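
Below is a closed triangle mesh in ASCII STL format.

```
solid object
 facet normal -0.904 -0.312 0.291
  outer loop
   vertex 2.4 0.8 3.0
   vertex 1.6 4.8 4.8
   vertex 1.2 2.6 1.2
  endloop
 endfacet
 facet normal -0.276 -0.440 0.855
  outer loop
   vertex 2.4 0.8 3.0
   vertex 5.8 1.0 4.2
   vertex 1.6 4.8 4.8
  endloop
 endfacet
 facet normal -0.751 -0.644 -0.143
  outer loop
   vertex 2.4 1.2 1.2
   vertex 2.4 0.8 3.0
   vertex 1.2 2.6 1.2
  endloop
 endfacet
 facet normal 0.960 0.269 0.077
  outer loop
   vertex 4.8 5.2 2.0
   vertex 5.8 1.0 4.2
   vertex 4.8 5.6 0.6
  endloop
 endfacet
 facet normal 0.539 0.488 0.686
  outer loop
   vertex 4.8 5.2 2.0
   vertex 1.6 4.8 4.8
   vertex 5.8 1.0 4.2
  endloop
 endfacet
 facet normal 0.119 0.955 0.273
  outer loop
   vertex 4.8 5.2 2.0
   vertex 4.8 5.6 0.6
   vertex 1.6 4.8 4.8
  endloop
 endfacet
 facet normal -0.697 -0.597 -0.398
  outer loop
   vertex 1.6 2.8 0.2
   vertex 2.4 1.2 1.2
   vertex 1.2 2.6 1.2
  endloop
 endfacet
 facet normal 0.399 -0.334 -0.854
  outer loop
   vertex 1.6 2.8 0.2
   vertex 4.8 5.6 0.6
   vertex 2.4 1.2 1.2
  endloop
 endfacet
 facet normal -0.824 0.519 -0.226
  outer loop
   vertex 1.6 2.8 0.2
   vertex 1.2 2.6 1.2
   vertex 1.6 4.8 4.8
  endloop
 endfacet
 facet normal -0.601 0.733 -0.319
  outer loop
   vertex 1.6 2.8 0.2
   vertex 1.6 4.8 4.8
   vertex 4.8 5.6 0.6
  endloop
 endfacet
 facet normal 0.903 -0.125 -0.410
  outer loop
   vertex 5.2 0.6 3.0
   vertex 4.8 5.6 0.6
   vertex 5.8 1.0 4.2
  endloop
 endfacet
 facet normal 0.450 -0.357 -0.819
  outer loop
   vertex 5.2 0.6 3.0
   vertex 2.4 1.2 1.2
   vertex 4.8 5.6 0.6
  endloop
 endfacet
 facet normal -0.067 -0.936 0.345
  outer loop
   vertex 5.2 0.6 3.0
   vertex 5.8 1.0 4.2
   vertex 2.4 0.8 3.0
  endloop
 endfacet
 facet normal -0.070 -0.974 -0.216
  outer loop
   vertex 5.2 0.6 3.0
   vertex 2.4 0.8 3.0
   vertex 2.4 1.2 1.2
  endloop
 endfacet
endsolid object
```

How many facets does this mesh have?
14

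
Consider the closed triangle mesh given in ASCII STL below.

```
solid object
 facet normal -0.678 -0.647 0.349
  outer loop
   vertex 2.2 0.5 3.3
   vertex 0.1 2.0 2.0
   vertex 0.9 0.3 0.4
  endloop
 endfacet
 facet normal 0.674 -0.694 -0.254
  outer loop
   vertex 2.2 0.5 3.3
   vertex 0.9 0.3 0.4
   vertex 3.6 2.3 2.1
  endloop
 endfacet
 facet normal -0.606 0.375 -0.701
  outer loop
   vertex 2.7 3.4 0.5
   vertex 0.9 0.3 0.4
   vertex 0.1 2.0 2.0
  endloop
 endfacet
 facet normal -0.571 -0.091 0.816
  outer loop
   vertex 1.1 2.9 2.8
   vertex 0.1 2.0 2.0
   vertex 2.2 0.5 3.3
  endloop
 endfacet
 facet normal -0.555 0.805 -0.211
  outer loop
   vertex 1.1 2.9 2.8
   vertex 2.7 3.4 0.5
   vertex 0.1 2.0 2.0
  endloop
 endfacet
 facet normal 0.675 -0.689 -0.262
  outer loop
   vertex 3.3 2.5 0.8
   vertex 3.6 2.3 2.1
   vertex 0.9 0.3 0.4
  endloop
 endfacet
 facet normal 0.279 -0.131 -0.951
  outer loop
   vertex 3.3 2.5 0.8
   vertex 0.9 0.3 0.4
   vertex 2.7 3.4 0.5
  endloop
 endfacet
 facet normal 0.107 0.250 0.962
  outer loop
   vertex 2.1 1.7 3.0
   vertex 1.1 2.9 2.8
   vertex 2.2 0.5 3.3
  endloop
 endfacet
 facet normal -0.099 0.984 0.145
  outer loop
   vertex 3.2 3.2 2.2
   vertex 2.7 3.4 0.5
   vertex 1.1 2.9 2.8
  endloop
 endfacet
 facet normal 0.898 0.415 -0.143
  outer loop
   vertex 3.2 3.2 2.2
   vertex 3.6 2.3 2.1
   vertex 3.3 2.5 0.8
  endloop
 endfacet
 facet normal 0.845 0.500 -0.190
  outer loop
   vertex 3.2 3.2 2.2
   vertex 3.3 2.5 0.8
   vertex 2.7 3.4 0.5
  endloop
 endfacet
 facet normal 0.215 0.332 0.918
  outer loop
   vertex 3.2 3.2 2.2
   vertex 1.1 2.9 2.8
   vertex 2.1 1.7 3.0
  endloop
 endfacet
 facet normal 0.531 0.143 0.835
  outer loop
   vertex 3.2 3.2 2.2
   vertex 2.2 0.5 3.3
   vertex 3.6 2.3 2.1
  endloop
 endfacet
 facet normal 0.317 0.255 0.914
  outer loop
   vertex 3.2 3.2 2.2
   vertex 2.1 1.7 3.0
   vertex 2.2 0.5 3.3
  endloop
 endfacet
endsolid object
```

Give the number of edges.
21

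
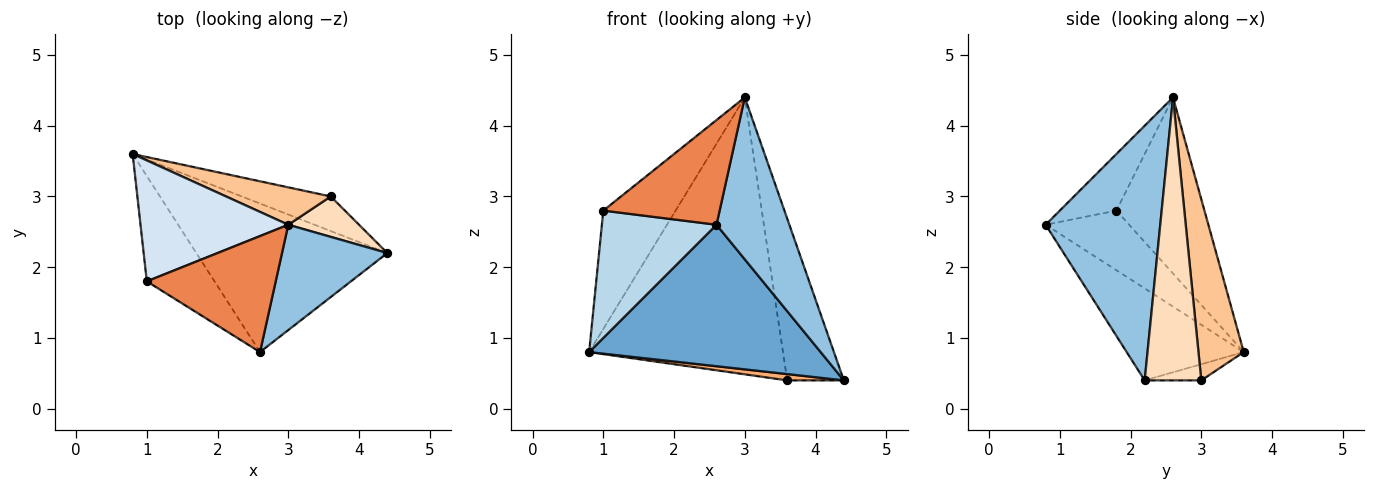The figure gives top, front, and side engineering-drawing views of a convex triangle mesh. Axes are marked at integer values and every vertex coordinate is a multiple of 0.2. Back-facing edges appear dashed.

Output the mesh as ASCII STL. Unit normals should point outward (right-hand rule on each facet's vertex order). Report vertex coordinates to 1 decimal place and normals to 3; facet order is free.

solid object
 facet normal -0.329 -0.651 -0.684
  outer loop
   vertex 2.6 0.8 2.6
   vertex 0.8 3.6 0.8
   vertex 4.4 2.2 0.4
  endloop
 endfacet
 facet normal 0.797 -0.507 0.330
  outer loop
   vertex 3.0 2.6 4.4
   vertex 2.6 0.8 2.6
   vertex 4.4 2.2 0.4
  endloop
 endfacet
 facet normal -0.489 -0.672 -0.556
  outer loop
   vertex 1.0 1.8 2.8
   vertex 0.8 3.6 0.8
   vertex 2.6 0.8 2.6
  endloop
 endfacet
 facet normal -0.648 0.533 0.544
  outer loop
   vertex 1.0 1.8 2.8
   vertex 3.0 2.6 4.4
   vertex 0.8 3.6 0.8
  endloop
 endfacet
 facet normal -0.310 -0.637 0.706
  outer loop
   vertex 1.0 1.8 2.8
   vertex 2.6 0.8 2.6
   vertex 3.0 2.6 4.4
  endloop
 endfacet
 facet normal -0.176 -0.176 -0.968
  outer loop
   vertex 3.6 3.0 0.4
   vertex 4.4 2.2 0.4
   vertex 0.8 3.6 0.8
  endloop
 endfacet
 facet normal 0.226 0.965 0.130
  outer loop
   vertex 3.6 3.0 0.4
   vertex 0.8 3.6 0.8
   vertex 3.0 2.6 4.4
  endloop
 endfacet
 facet normal 0.696 0.696 0.174
  outer loop
   vertex 3.6 3.0 0.4
   vertex 3.0 2.6 4.4
   vertex 4.4 2.2 0.4
  endloop
 endfacet
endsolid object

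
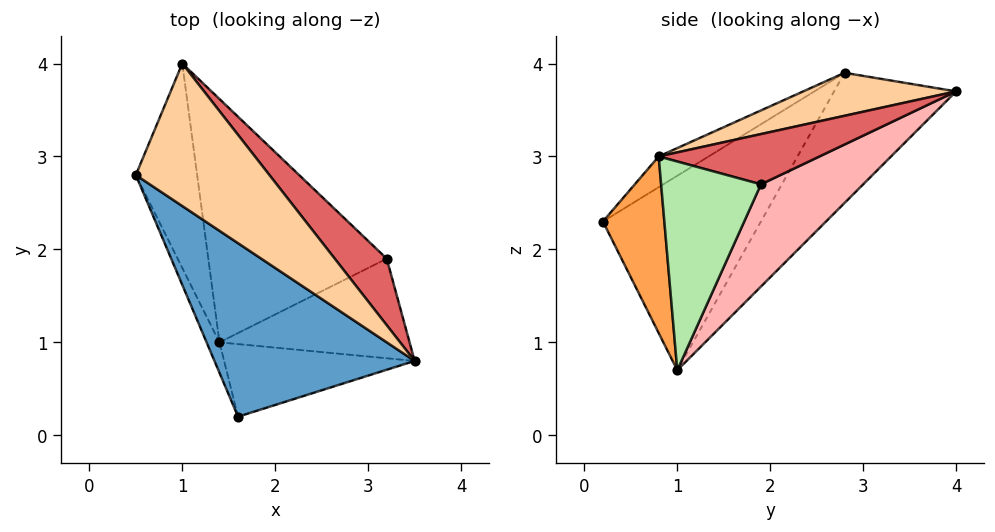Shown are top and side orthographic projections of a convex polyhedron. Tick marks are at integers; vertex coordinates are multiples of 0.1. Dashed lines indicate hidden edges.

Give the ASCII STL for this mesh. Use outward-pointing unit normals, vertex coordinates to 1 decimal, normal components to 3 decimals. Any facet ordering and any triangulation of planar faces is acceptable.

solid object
 facet normal -0.126 -0.558 0.820
  outer loop
   vertex 1.6 0.2 2.3
   vertex 3.5 0.8 3.0
   vertex 0.5 2.8 3.9
  endloop
 endfacet
 facet normal -0.932 -0.356 -0.062
  outer loop
   vertex 1.4 1.0 0.7
   vertex 1.6 0.2 2.3
   vertex 0.5 2.8 3.9
  endloop
 endfacet
 facet normal 0.415 -0.792 -0.448
  outer loop
   vertex 1.4 1.0 0.7
   vertex 3.5 0.8 3.0
   vertex 1.6 0.2 2.3
  endloop
 endfacet
 facet normal 0.306 0.031 0.951
  outer loop
   vertex 1.0 4.0 3.7
   vertex 0.5 2.8 3.9
   vertex 3.5 0.8 3.0
  endloop
 endfacet
 facet normal -0.865 0.292 -0.408
  outer loop
   vertex 1.0 4.0 3.7
   vertex 1.4 1.0 0.7
   vertex 0.5 2.8 3.9
  endloop
 endfacet
 facet normal 0.739 0.018 -0.673
  outer loop
   vertex 3.2 1.9 2.7
   vertex 3.5 0.8 3.0
   vertex 1.4 1.0 0.7
  endloop
 endfacet
 facet normal 0.648 0.360 0.671
  outer loop
   vertex 3.2 1.9 2.7
   vertex 1.0 4.0 3.7
   vertex 3.5 0.8 3.0
  endloop
 endfacet
 facet normal 0.363 0.683 -0.634
  outer loop
   vertex 3.2 1.9 2.7
   vertex 1.4 1.0 0.7
   vertex 1.0 4.0 3.7
  endloop
 endfacet
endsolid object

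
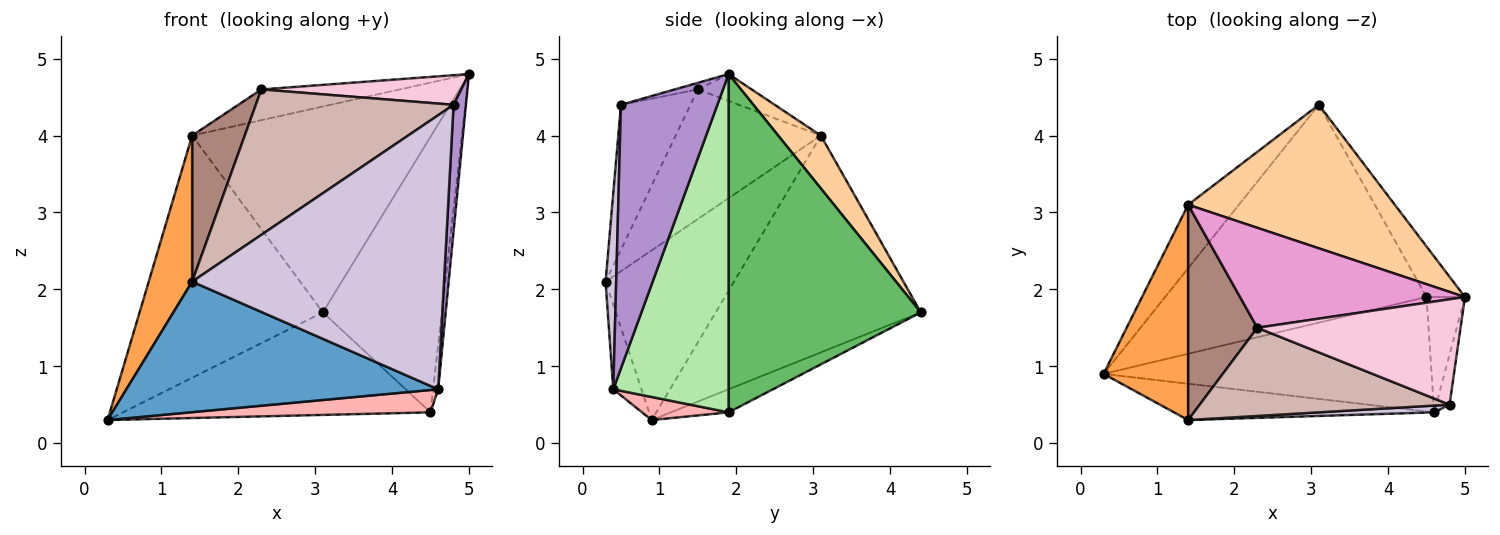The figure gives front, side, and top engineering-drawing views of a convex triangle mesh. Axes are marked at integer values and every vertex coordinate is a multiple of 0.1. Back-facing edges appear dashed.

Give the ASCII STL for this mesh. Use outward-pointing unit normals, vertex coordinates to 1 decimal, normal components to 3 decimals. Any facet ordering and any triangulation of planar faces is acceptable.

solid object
 facet normal -0.087 -0.960 -0.267
  outer loop
   vertex 4.6 0.4 0.7
   vertex 1.4 0.3 2.1
   vertex 0.3 0.9 0.3
  endloop
 endfacet
 facet normal -0.735 0.656 -0.172
  outer loop
   vertex 1.4 3.1 4.0
   vertex 3.1 4.4 1.7
   vertex 0.3 0.9 0.3
  endloop
 endfacet
 facet normal -0.857 -0.290 0.427
  outer loop
   vertex 1.4 3.1 4.0
   vertex 0.3 0.9 0.3
   vertex 1.4 0.3 2.1
  endloop
 endfacet
 facet normal 0.145 0.812 0.566
  outer loop
   vertex 1.4 3.1 4.0
   vertex 5.0 1.9 4.8
   vertex 3.1 4.4 1.7
  endloop
 endfacet
 facet normal 0.846 0.524 -0.096
  outer loop
   vertex 4.5 1.9 0.4
   vertex 3.1 4.4 1.7
   vertex 5.0 1.9 4.8
  endloop
 endfacet
 facet normal 0.993 0.044 -0.113
  outer loop
   vertex 4.5 1.9 0.4
   vertex 5.0 1.9 4.8
   vertex 4.6 0.4 0.7
  endloop
 endfacet
 facet normal -0.080 0.424 -0.902
  outer loop
   vertex 4.5 1.9 0.4
   vertex 0.3 0.9 0.3
   vertex 3.1 4.4 1.7
  endloop
 endfacet
 facet normal 0.069 -0.191 -0.979
  outer loop
   vertex 4.5 1.9 0.4
   vertex 4.6 0.4 0.7
   vertex 0.3 0.9 0.3
  endloop
 endfacet
 facet normal 0.991 -0.127 -0.050
  outer loop
   vertex 4.8 0.5 4.4
   vertex 4.6 0.4 0.7
   vertex 5.0 1.9 4.8
  endloop
 endfacet
 facet normal 0.042 -0.999 0.025
  outer loop
   vertex 4.8 0.5 4.4
   vertex 1.4 0.3 2.1
   vertex 4.6 0.4 0.7
  endloop
 endfacet
 facet normal -0.840 -0.304 0.449
  outer loop
   vertex 2.3 1.5 4.6
   vertex 1.4 3.1 4.0
   vertex 1.4 0.3 2.1
  endloop
 endfacet
 facet normal -0.288 -0.819 0.497
  outer loop
   vertex 2.3 1.5 4.6
   vertex 1.4 0.3 2.1
   vertex 4.8 0.5 4.4
  endloop
 endfacet
 facet normal -0.114 0.292 0.950
  outer loop
   vertex 2.3 1.5 4.6
   vertex 5.0 1.9 4.8
   vertex 1.4 3.1 4.0
  endloop
 endfacet
 facet normal -0.031 -0.270 0.962
  outer loop
   vertex 2.3 1.5 4.6
   vertex 4.8 0.5 4.4
   vertex 5.0 1.9 4.8
  endloop
 endfacet
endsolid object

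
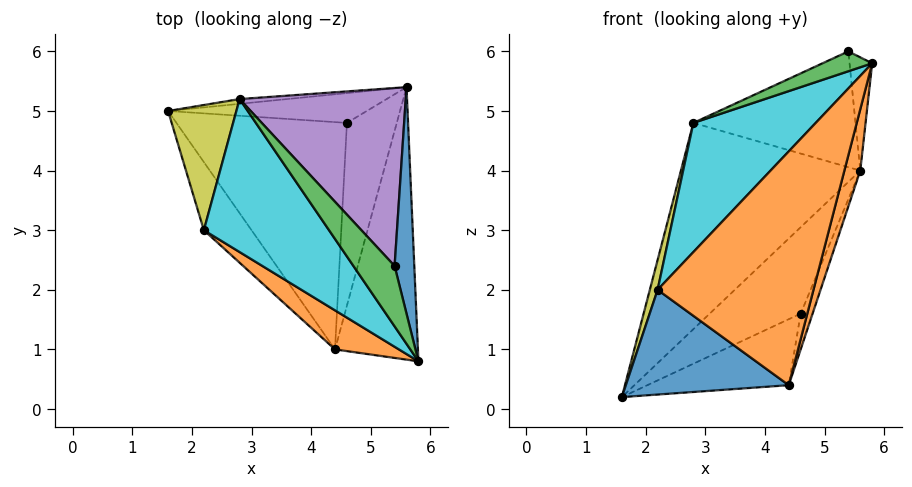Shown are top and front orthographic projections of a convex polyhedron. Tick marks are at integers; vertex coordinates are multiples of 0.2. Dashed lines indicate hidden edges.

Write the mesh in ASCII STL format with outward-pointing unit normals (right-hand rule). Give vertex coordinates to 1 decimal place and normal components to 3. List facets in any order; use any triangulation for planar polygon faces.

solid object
 facet normal 0.913 0.183 0.365
  outer loop
   vertex 5.4 2.4 6.0
   vertex 5.8 0.8 5.8
   vertex 5.6 5.4 4.0
  endloop
 endfacet
 facet normal 0.966 -0.057 -0.253
  outer loop
   vertex 4.4 1.0 0.4
   vertex 5.6 5.4 4.0
   vertex 5.8 0.8 5.8
  endloop
 endfacet
 facet normal -0.613 -0.247 0.751
  outer loop
   vertex 2.8 5.2 4.8
   vertex 5.8 0.8 5.8
   vertex 5.4 2.4 6.0
  endloop
 endfacet
 facet normal -0.078 0.997 -0.023
  outer loop
   vertex 2.8 5.2 4.8
   vertex 5.6 5.4 4.0
   vertex 1.6 5.0 0.2
  endloop
 endfacet
 facet normal 0.197 0.535 0.822
  outer loop
   vertex 2.8 5.2 4.8
   vertex 5.4 2.4 6.0
   vertex 5.6 5.4 4.0
  endloop
 endfacet
 facet normal 0.210 0.924 -0.319
  outer loop
   vertex 4.6 4.8 1.6
   vertex 1.6 5.0 0.2
   vertex 5.6 5.4 4.0
  endloop
 endfacet
 facet normal 0.423 0.253 -0.870
  outer loop
   vertex 4.6 4.8 1.6
   vertex 4.4 1.0 0.4
   vertex 1.6 5.0 0.2
  endloop
 endfacet
 facet normal 0.913 0.078 -0.400
  outer loop
   vertex 4.6 4.8 1.6
   vertex 5.6 5.4 4.0
   vertex 4.4 1.0 0.4
  endloop
 endfacet
 facet normal -0.965 -0.061 0.254
  outer loop
   vertex 2.2 3.0 2.0
   vertex 2.8 5.2 4.8
   vertex 1.6 5.0 0.2
  endloop
 endfacet
 facet normal -0.768 -0.413 0.489
  outer loop
   vertex 2.2 3.0 2.0
   vertex 5.8 0.8 5.8
   vertex 2.8 5.2 4.8
  endloop
 endfacet
 facet normal -0.757 -0.548 -0.356
  outer loop
   vertex 2.2 3.0 2.0
   vertex 1.6 5.0 0.2
   vertex 4.4 1.0 0.4
  endloop
 endfacet
 facet normal -0.613 -0.779 0.130
  outer loop
   vertex 2.2 3.0 2.0
   vertex 4.4 1.0 0.4
   vertex 5.8 0.8 5.8
  endloop
 endfacet
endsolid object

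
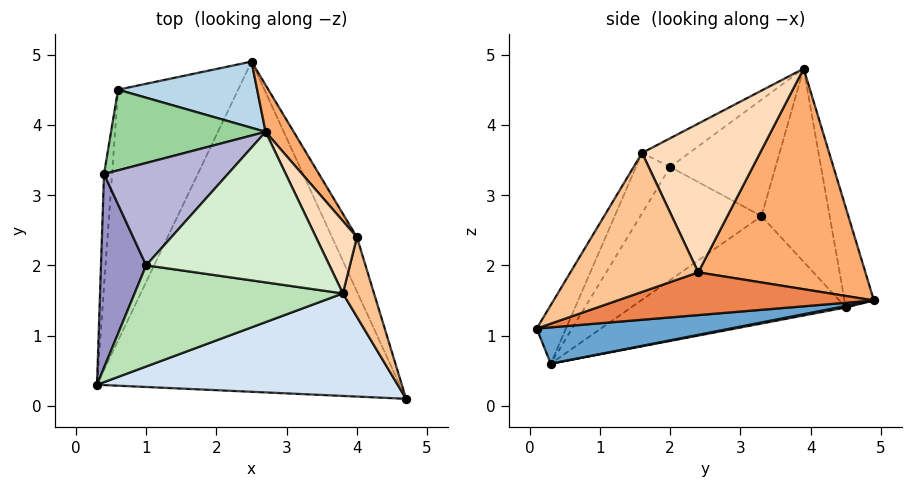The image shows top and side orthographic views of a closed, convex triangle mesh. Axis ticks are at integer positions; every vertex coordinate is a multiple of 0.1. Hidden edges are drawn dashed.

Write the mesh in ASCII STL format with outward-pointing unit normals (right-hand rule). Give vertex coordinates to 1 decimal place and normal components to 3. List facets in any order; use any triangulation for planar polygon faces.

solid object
 facet normal 0.118 0.136 -0.984
  outer loop
   vertex 2.5 4.9 1.5
   vertex 4.7 0.1 1.1
   vertex 0.3 0.3 0.6
  endloop
 endfacet
 facet normal 0.012 0.186 -0.982
  outer loop
   vertex 0.6 4.5 1.4
   vertex 2.5 4.9 1.5
   vertex 0.3 0.3 0.6
  endloop
 endfacet
 facet normal -0.212 0.932 0.295
  outer loop
   vertex 0.6 4.5 1.4
   vertex 2.7 3.9 4.8
   vertex 2.5 4.9 1.5
  endloop
 endfacet
 facet normal -0.095 -0.868 0.487
  outer loop
   vertex 3.8 1.6 3.6
   vertex 0.3 0.3 0.6
   vertex 4.7 0.1 1.1
  endloop
 endfacet
 facet normal 0.792 0.401 -0.461
  outer loop
   vertex 4.0 2.4 1.9
   vertex 4.7 0.1 1.1
   vertex 2.5 4.9 1.5
  endloop
 endfacet
 facet normal 0.845 0.524 0.108
  outer loop
   vertex 4.0 2.4 1.9
   vertex 2.5 4.9 1.5
   vertex 2.7 3.9 4.8
  endloop
 endfacet
 facet normal 0.953 0.216 0.214
  outer loop
   vertex 4.0 2.4 1.9
   vertex 3.8 1.6 3.6
   vertex 4.7 0.1 1.1
  endloop
 endfacet
 facet normal 0.918 0.307 0.252
  outer loop
   vertex 4.0 2.4 1.9
   vertex 2.7 3.9 4.8
   vertex 3.8 1.6 3.6
  endloop
 endfacet
 facet normal -0.994 0.085 -0.074
  outer loop
   vertex 0.4 3.3 2.7
   vertex 0.6 4.5 1.4
   vertex 0.3 0.3 0.6
  endloop
 endfacet
 facet normal -0.608 0.628 0.486
  outer loop
   vertex 0.4 3.3 2.7
   vertex 2.7 3.9 4.8
   vertex 0.6 4.5 1.4
  endloop
 endfacet
 facet normal -0.157 -0.826 0.541
  outer loop
   vertex 1.0 2.0 3.4
   vertex 0.3 0.3 0.6
   vertex 3.8 1.6 3.6
  endloop
 endfacet
 facet normal -0.133 -0.508 0.851
  outer loop
   vertex 1.0 2.0 3.4
   vertex 3.8 1.6 3.6
   vertex 2.7 3.9 4.8
  endloop
 endfacet
 facet normal -0.905 -0.223 0.362
  outer loop
   vertex 1.0 2.0 3.4
   vertex 0.4 3.3 2.7
   vertex 0.3 0.3 0.6
  endloop
 endfacet
 facet normal -0.683 0.076 0.726
  outer loop
   vertex 1.0 2.0 3.4
   vertex 2.7 3.9 4.8
   vertex 0.4 3.3 2.7
  endloop
 endfacet
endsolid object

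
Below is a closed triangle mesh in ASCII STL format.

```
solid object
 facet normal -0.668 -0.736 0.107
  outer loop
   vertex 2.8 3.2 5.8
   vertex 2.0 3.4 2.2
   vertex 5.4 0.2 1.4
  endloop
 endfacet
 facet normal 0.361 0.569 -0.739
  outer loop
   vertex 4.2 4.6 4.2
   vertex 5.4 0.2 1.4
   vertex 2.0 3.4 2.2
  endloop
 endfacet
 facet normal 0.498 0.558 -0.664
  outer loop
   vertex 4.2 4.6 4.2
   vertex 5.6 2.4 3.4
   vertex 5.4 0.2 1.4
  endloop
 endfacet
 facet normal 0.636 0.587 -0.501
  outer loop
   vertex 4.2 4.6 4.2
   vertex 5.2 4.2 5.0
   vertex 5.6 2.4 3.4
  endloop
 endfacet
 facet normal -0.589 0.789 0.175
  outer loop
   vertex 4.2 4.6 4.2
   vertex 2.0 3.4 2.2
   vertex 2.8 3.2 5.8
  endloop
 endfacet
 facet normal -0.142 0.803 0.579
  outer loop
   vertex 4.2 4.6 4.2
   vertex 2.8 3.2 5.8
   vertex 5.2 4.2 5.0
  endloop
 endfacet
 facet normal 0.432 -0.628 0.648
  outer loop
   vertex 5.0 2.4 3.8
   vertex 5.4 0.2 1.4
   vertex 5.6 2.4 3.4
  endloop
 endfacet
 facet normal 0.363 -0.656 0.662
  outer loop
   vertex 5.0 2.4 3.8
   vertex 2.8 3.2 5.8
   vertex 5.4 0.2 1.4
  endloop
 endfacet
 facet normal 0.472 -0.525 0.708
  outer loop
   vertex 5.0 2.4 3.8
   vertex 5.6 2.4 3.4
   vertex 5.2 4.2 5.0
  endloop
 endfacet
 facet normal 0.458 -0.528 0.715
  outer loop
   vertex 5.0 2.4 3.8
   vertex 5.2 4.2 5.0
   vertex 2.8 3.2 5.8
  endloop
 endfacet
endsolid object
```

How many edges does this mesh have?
15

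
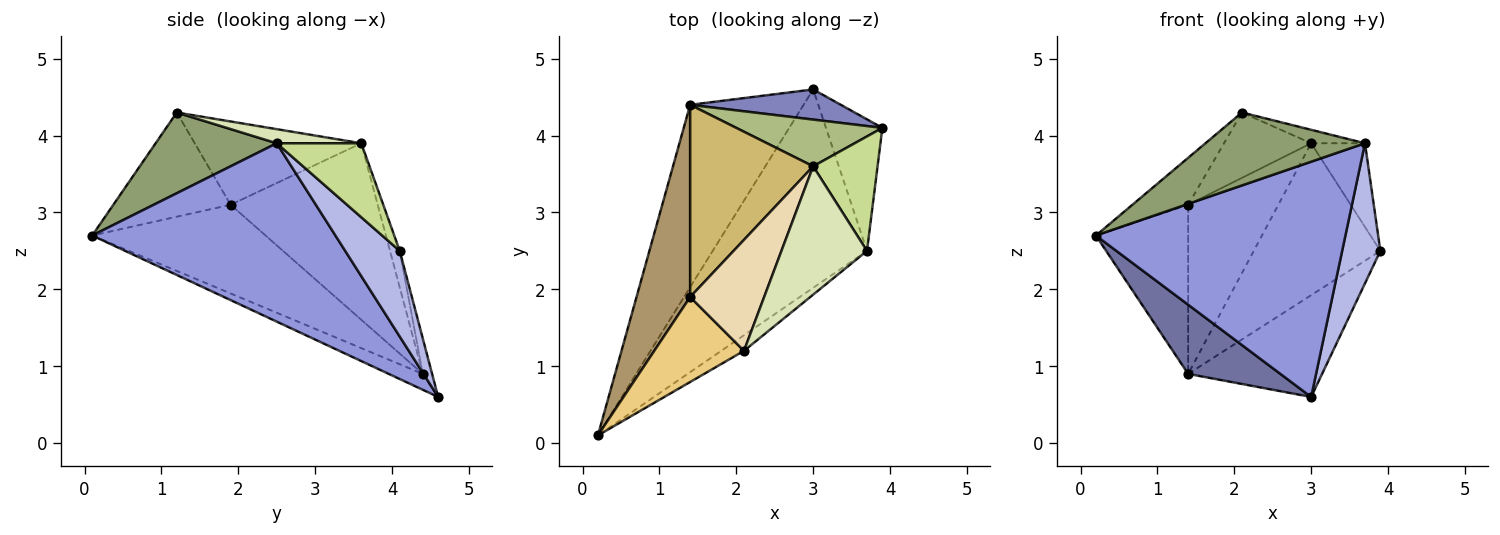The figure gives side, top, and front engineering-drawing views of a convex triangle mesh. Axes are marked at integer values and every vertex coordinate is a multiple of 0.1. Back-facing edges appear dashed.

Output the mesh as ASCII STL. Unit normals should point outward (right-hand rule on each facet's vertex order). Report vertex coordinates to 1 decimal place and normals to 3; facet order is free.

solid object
 facet normal -0.130 -0.352 -0.927
  outer loop
   vertex 1.4 4.4 0.9
   vertex 3.0 4.6 0.6
   vertex 0.2 0.1 2.7
  endloop
 endfacet
 facet normal -0.066 0.957 0.283
  outer loop
   vertex 1.4 4.4 0.9
   vertex 3.9 4.1 2.5
   vertex 3.0 4.6 0.6
  endloop
 endfacet
 facet normal 0.598 -0.613 -0.517
  outer loop
   vertex 3.7 2.5 3.9
   vertex 0.2 0.1 2.7
   vertex 3.0 4.6 0.6
  endloop
 endfacet
 facet normal 0.721 -0.505 -0.474
  outer loop
   vertex 3.7 2.5 3.9
   vertex 3.0 4.6 0.6
   vertex 3.9 4.1 2.5
  endloop
 endfacet
 facet normal 0.596 -0.785 -0.168
  outer loop
   vertex 3.7 2.5 3.9
   vertex 2.1 1.2 4.3
   vertex 0.2 0.1 2.7
  endloop
 endfacet
 facet normal -0.073 0.953 0.293
  outer loop
   vertex 3.0 3.6 3.9
   vertex 3.9 4.1 2.5
   vertex 1.4 4.4 0.9
  endloop
 endfacet
 facet normal 0.680 0.433 0.592
  outer loop
   vertex 3.0 3.6 3.9
   vertex 3.7 2.5 3.9
   vertex 3.9 4.1 2.5
  endloop
 endfacet
 facet normal 0.162 0.103 0.981
  outer loop
   vertex 3.0 3.6 3.9
   vertex 2.1 1.2 4.3
   vertex 3.7 2.5 3.9
  endloop
 endfacet
 facet normal -0.779 0.414 0.471
  outer loop
   vertex 1.4 1.9 3.1
   vertex 1.4 4.4 0.9
   vertex 0.2 0.1 2.7
  endloop
 endfacet
 facet normal -0.733 0.449 0.511
  outer loop
   vertex 1.4 1.9 3.1
   vertex 3.0 3.6 3.9
   vertex 1.4 4.4 0.9
  endloop
 endfacet
 facet normal -0.713 0.339 0.614
  outer loop
   vertex 1.4 1.9 3.1
   vertex 0.2 0.1 2.7
   vertex 2.1 1.2 4.3
  endloop
 endfacet
 facet normal -0.696 0.364 0.619
  outer loop
   vertex 1.4 1.9 3.1
   vertex 2.1 1.2 4.3
   vertex 3.0 3.6 3.9
  endloop
 endfacet
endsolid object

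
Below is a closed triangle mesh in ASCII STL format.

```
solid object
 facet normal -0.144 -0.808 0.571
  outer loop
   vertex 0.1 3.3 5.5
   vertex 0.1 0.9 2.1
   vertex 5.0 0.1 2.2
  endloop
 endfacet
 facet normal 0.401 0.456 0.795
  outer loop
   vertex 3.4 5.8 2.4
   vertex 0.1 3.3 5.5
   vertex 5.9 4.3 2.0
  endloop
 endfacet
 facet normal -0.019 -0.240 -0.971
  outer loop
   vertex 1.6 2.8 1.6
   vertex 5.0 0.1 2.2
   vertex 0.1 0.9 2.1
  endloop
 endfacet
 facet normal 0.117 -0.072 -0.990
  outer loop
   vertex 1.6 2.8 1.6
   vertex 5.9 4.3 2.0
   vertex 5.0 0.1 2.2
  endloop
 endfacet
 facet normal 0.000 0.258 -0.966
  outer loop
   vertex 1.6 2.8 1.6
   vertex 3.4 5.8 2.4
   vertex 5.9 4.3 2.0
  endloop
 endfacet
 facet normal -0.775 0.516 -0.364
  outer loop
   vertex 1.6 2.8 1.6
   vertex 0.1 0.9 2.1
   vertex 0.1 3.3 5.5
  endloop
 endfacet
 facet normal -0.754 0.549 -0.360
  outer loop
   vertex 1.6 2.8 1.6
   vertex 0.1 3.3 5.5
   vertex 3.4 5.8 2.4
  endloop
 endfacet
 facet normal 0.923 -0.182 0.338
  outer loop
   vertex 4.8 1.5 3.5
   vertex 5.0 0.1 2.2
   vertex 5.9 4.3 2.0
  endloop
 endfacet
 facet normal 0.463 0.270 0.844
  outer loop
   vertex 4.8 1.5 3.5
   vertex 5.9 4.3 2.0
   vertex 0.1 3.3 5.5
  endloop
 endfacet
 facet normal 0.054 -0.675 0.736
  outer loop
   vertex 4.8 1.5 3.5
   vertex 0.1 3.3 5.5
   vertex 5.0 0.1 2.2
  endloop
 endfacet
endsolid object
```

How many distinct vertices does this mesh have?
7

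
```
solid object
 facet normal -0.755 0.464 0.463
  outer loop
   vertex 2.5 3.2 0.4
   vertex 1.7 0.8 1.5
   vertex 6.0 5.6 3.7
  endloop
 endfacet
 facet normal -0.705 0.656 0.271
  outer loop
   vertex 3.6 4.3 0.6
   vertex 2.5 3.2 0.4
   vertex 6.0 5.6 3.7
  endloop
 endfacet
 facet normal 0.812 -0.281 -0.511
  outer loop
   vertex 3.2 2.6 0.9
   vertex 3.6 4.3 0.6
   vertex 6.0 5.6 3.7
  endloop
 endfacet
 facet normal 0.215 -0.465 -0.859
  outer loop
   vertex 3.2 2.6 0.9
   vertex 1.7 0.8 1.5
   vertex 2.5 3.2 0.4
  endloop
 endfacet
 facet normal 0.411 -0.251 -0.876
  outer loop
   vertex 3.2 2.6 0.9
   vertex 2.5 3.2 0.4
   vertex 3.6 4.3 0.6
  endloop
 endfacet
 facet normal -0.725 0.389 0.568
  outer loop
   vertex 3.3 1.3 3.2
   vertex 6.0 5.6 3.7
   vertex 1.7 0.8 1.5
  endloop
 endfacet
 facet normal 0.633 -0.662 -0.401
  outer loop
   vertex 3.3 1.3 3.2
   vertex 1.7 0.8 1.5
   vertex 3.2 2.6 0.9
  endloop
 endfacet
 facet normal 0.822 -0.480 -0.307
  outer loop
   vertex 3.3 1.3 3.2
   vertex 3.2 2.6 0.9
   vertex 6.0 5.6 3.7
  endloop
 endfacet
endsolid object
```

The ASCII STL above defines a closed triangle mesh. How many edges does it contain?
12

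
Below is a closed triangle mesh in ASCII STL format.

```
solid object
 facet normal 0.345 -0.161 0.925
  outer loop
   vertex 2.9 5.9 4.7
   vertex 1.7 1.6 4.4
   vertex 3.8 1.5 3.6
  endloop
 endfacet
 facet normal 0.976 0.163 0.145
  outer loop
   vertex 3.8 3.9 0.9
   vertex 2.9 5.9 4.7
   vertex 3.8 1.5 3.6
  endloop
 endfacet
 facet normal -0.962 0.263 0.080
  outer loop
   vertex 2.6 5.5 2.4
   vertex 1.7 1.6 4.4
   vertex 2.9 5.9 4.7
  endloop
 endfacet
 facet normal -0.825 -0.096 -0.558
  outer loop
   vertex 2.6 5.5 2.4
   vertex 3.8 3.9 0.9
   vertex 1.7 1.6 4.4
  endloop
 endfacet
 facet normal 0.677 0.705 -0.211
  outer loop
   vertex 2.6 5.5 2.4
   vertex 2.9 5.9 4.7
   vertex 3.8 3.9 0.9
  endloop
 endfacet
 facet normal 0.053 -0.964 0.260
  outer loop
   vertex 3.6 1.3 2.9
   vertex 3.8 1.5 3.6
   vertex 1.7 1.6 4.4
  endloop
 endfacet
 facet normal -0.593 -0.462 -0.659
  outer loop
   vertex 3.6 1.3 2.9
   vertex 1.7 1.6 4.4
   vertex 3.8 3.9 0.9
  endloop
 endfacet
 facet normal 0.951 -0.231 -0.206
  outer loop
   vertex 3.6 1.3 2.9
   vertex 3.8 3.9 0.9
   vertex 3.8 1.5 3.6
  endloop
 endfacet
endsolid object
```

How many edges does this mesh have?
12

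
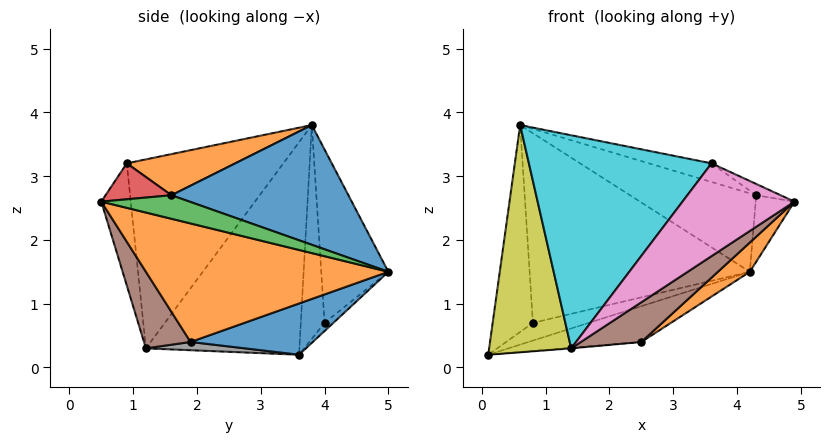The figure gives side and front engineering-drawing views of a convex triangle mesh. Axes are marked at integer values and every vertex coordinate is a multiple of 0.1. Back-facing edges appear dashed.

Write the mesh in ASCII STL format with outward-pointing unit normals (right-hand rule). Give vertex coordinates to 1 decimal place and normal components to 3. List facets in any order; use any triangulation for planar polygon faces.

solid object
 facet normal 0.229 0.212 -0.950
  outer loop
   vertex 2.5 1.9 0.4
   vertex 0.1 3.6 0.2
   vertex 4.2 5.0 1.5
  endloop
 endfacet
 facet normal 0.646 -0.085 -0.759
  outer loop
   vertex 2.5 1.9 0.4
   vertex 4.2 5.0 1.5
   vertex 4.9 0.5 2.6
  endloop
 endfacet
 facet normal -0.135 0.857 -0.496
  outer loop
   vertex 0.8 4.0 0.7
   vertex 4.2 5.0 1.5
   vertex 0.1 3.6 0.2
  endloop
 endfacet
 facet normal -0.508 0.861 0.023
  outer loop
   vertex 0.8 4.0 0.7
   vertex 0.1 3.6 0.2
   vertex 0.6 3.8 3.8
  endloop
 endfacet
 facet normal -0.291 0.956 0.043
  outer loop
   vertex 0.8 4.0 0.7
   vertex 0.6 3.8 3.8
   vertex 4.2 5.0 1.5
  endloop
 endfacet
 facet normal 0.397 -0.515 -0.760
  outer loop
   vertex 1.4 1.2 0.3
   vertex 2.5 1.9 0.4
   vertex 4.9 0.5 2.6
  endloop
 endfacet
 facet normal -0.253 -0.963 0.093
  outer loop
   vertex 1.4 1.2 0.3
   vertex 4.9 0.5 2.6
   vertex 3.6 0.9 3.2
  endloop
 endfacet
 facet normal 0.087 0.006 -0.996
  outer loop
   vertex 1.4 1.2 0.3
   vertex 0.1 3.6 0.2
   vertex 2.5 1.9 0.4
  endloop
 endfacet
 facet normal -0.872 -0.466 0.147
  outer loop
   vertex 1.4 1.2 0.3
   vertex 0.6 3.8 3.8
   vertex 0.1 3.6 0.2
  endloop
 endfacet
 facet normal -0.601 -0.701 0.383
  outer loop
   vertex 1.4 1.2 0.3
   vertex 3.6 0.9 3.2
   vertex 0.6 3.8 3.8
  endloop
 endfacet
 facet normal 0.436 0.311 0.845
  outer loop
   vertex 4.3 1.6 2.7
   vertex 4.2 5.0 1.5
   vertex 0.6 3.8 3.8
  endloop
 endfacet
 facet normal 0.401 0.232 0.886
  outer loop
   vertex 4.3 1.6 2.7
   vertex 0.6 3.8 3.8
   vertex 3.6 0.9 3.2
  endloop
 endfacet
 facet normal 0.627 0.276 0.729
  outer loop
   vertex 4.3 1.6 2.7
   vertex 4.9 0.5 2.6
   vertex 4.2 5.0 1.5
  endloop
 endfacet
 facet normal 0.455 0.169 0.874
  outer loop
   vertex 4.3 1.6 2.7
   vertex 3.6 0.9 3.2
   vertex 4.9 0.5 2.6
  endloop
 endfacet
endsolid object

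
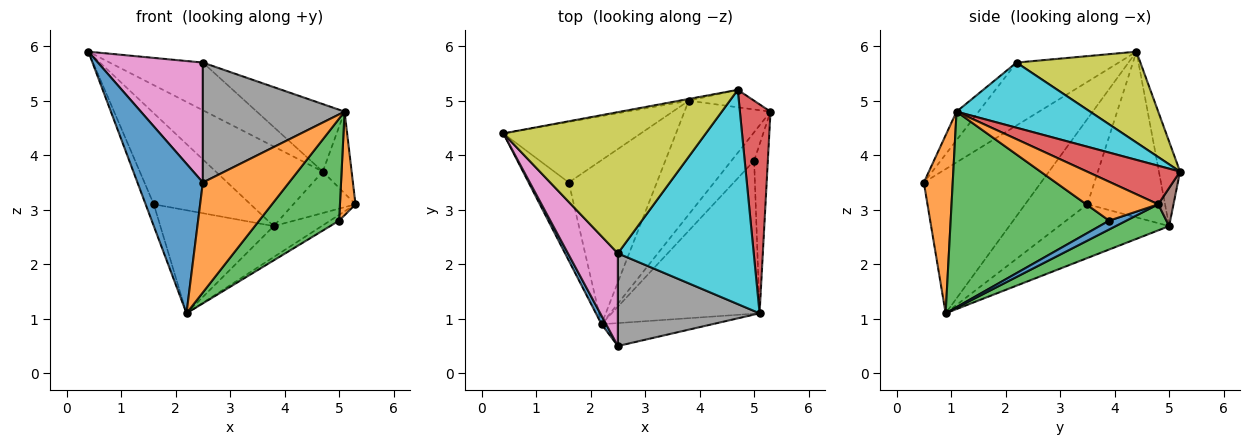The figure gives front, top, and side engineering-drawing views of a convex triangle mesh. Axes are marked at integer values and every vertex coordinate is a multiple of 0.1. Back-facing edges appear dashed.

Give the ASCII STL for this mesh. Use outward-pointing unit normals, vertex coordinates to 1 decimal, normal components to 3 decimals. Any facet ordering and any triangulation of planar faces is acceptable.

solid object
 facet normal -0.873 -0.487 0.028
  outer loop
   vertex 2.2 0.9 1.1
   vertex 2.5 0.5 3.5
   vertex 0.4 4.4 5.9
  endloop
 endfacet
 facet normal 0.312 -0.930 -0.194
  outer loop
   vertex 5.1 1.1 4.8
   vertex 2.5 0.5 3.5
   vertex 2.2 0.9 1.1
  endloop
 endfacet
 facet normal 0.281 0.252 -0.926
  outer loop
   vertex 3.8 5.0 2.7
   vertex 5.3 4.8 3.1
   vertex 2.2 0.9 1.1
  endloop
 endfacet
 facet normal 0.761 0.236 0.604
  outer loop
   vertex 4.7 5.2 3.7
   vertex 5.1 1.1 4.8
   vertex 5.3 4.8 3.1
  endloop
 endfacet
 facet normal -0.194 0.981 -0.022
  outer loop
   vertex 4.7 5.2 3.7
   vertex 3.8 5.0 2.7
   vertex 0.4 4.4 5.9
  endloop
 endfacet
 facet normal 0.221 0.899 -0.378
  outer loop
   vertex 4.7 5.2 3.7
   vertex 5.3 4.8 3.1
   vertex 3.8 5.0 2.7
  endloop
 endfacet
 facet normal -0.610 -0.627 0.484
  outer loop
   vertex 2.5 2.2 5.7
   vertex 0.4 4.4 5.9
   vertex 2.5 0.5 3.5
  endloop
 endfacet
 facet normal -0.122 -0.785 0.607
  outer loop
   vertex 2.5 2.2 5.7
   vertex 2.5 0.5 3.5
   vertex 5.1 1.1 4.8
  endloop
 endfacet
 facet normal 0.391 0.294 0.872
  outer loop
   vertex 2.5 2.2 5.7
   vertex 4.7 5.2 3.7
   vertex 0.4 4.4 5.9
  endloop
 endfacet
 facet normal 0.416 0.273 0.867
  outer loop
   vertex 2.5 2.2 5.7
   vertex 5.1 1.1 4.8
   vertex 4.7 5.2 3.7
  endloop
 endfacet
 facet normal 0.356 0.187 -0.916
  outer loop
   vertex 5.0 3.9 2.8
   vertex 2.2 0.9 1.1
   vertex 5.3 4.8 3.1
  endloop
 endfacet
 facet normal 0.924 -0.200 -0.326
  outer loop
   vertex 5.0 3.9 2.8
   vertex 5.3 4.8 3.1
   vertex 5.1 1.1 4.8
  endloop
 endfacet
 facet normal 0.740 -0.373 -0.560
  outer loop
   vertex 5.0 3.9 2.8
   vertex 5.1 1.1 4.8
   vertex 2.2 0.9 1.1
  endloop
 endfacet
 facet normal -0.898 0.118 -0.423
  outer loop
   vertex 1.6 3.5 3.1
   vertex 2.2 0.9 1.1
   vertex 0.4 4.4 5.9
  endloop
 endfacet
 facet normal -0.556 0.692 -0.461
  outer loop
   vertex 1.6 3.5 3.1
   vertex 0.4 4.4 5.9
   vertex 3.8 5.0 2.7
  endloop
 endfacet
 facet normal -0.459 0.473 -0.752
  outer loop
   vertex 1.6 3.5 3.1
   vertex 3.8 5.0 2.7
   vertex 2.2 0.9 1.1
  endloop
 endfacet
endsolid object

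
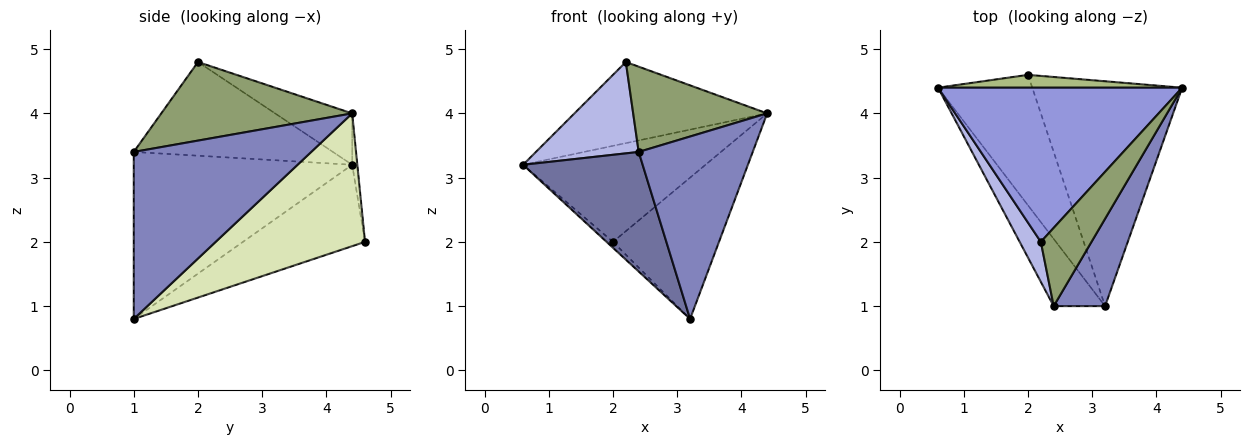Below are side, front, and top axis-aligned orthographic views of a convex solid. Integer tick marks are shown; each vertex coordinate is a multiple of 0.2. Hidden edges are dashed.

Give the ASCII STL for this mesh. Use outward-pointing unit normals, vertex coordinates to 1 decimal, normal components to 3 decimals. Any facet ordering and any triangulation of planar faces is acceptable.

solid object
 facet normal -0.847 -0.464 -0.261
  outer loop
   vertex 3.2 1.0 0.8
   vertex 2.4 1.0 3.4
   vertex 0.6 4.4 3.2
  endloop
 endfacet
 facet normal 0.814 -0.523 0.251
  outer loop
   vertex 3.2 1.0 0.8
   vertex 4.4 4.4 4.0
   vertex 2.4 1.0 3.4
  endloop
 endfacet
 facet normal -0.183 0.458 0.870
  outer loop
   vertex 2.2 2.0 4.8
   vertex 4.4 4.4 4.0
   vertex 0.6 4.4 3.2
  endloop
 endfacet
 facet normal -0.871 -0.450 0.197
  outer loop
   vertex 2.2 2.0 4.8
   vertex 0.6 4.4 3.2
   vertex 2.4 1.0 3.4
  endloop
 endfacet
 facet normal 0.724 -0.508 0.466
  outer loop
   vertex 2.2 2.0 4.8
   vertex 2.4 1.0 3.4
   vertex 4.4 4.4 4.0
  endloop
 endfacet
 facet normal -0.028 0.991 0.133
  outer loop
   vertex 2.0 4.6 2.0
   vertex 0.6 4.4 3.2
   vertex 4.4 4.4 4.0
  endloop
 endfacet
 facet normal -0.653 0.034 -0.756
  outer loop
   vertex 2.0 4.6 2.0
   vertex 3.2 1.0 0.8
   vertex 0.6 4.4 3.2
  endloop
 endfacet
 facet normal 0.600 0.426 -0.677
  outer loop
   vertex 2.0 4.6 2.0
   vertex 4.4 4.4 4.0
   vertex 3.2 1.0 0.8
  endloop
 endfacet
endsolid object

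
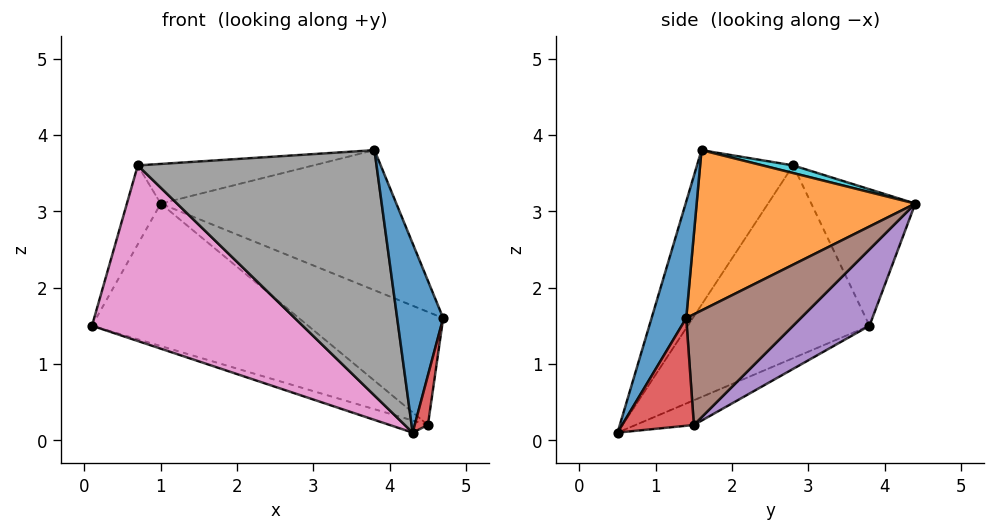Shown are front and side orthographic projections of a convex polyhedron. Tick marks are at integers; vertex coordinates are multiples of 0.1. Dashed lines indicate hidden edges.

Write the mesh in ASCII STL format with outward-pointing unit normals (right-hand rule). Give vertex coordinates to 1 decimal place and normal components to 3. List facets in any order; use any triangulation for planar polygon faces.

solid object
 facet normal 0.573 -0.761 0.304
  outer loop
   vertex 3.8 1.6 3.8
   vertex 4.3 0.5 0.1
   vertex 4.7 1.4 1.6
  endloop
 endfacet
 facet normal 0.665 0.717 0.207
  outer loop
   vertex 1.0 4.4 3.1
   vertex 3.8 1.6 3.8
   vertex 4.7 1.4 1.6
  endloop
 endfacet
 facet normal -0.213 0.139 -0.967
  outer loop
   vertex 4.5 1.5 0.2
   vertex 4.3 0.5 0.1
   vertex 0.1 3.8 1.5
  endloop
 endfacet
 facet normal 0.972 -0.179 -0.152
  outer loop
   vertex 4.5 1.5 0.2
   vertex 4.7 1.4 1.6
   vertex 4.3 0.5 0.1
  endloop
 endfacet
 facet normal 0.293 0.829 -0.476
  outer loop
   vertex 4.5 1.5 0.2
   vertex 0.1 3.8 1.5
   vertex 1.0 4.4 3.1
  endloop
 endfacet
 facet normal 0.621 0.783 -0.033
  outer loop
   vertex 4.5 1.5 0.2
   vertex 1.0 4.4 3.1
   vertex 4.7 1.4 1.6
  endloop
 endfacet
 facet normal -0.643 -0.746 -0.171
  outer loop
   vertex 0.7 2.8 3.6
   vertex 0.1 3.8 1.5
   vertex 4.3 0.5 0.1
  endloop
 endfacet
 facet normal -0.364 -0.905 0.220
  outer loop
   vertex 0.7 2.8 3.6
   vertex 4.3 0.5 0.1
   vertex 3.8 1.6 3.8
  endloop
 endfacet
 facet normal -0.877 0.285 0.386
  outer loop
   vertex 0.7 2.8 3.6
   vertex 1.0 4.4 3.1
   vertex 0.1 3.8 1.5
  endloop
 endfacet
 facet normal 0.050 0.289 0.956
  outer loop
   vertex 0.7 2.8 3.6
   vertex 3.8 1.6 3.8
   vertex 1.0 4.4 3.1
  endloop
 endfacet
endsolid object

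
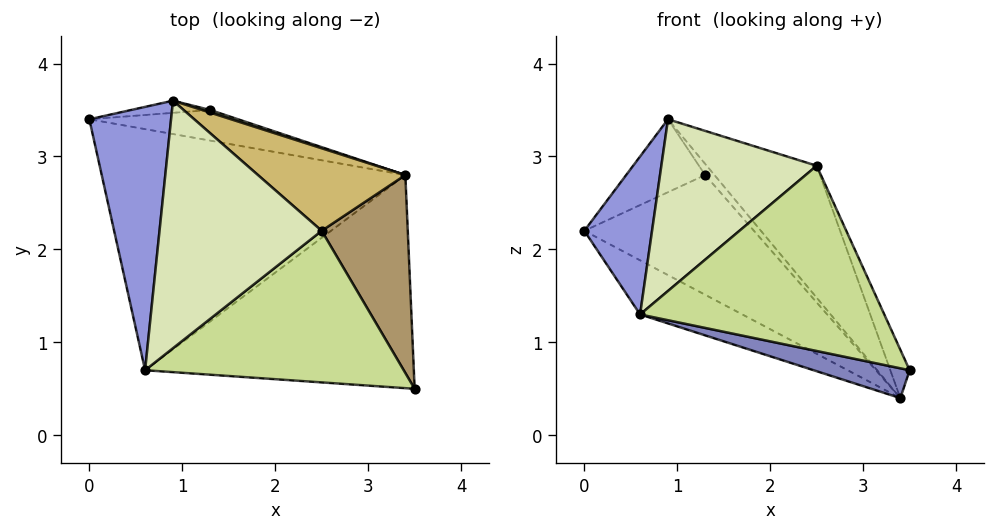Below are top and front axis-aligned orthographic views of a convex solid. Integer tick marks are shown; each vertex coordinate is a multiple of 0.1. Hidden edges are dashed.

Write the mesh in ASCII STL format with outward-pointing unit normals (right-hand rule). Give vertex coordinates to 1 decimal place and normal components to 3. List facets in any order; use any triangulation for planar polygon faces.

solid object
 facet normal -0.431 0.198 -0.880
  outer loop
   vertex 0.6 0.7 1.3
   vertex 0.0 3.4 2.2
   vertex 3.4 2.8 0.4
  endloop
 endfacet
 facet normal -0.210 -0.135 -0.968
  outer loop
   vertex 0.6 0.7 1.3
   vertex 3.4 2.8 0.4
   vertex 3.5 0.5 0.7
  endloop
 endfacet
 facet normal -0.717 -0.359 0.598
  outer loop
   vertex 0.6 0.7 1.3
   vertex 0.9 3.6 3.4
   vertex 0.0 3.4 2.2
  endloop
 endfacet
 facet normal 0.040 0.968 -0.248
  outer loop
   vertex 1.3 3.5 2.8
   vertex 3.4 2.8 0.4
   vertex 0.0 3.4 2.2
  endloop
 endfacet
 facet normal 0.000 0.986 -0.164
  outer loop
   vertex 1.3 3.5 2.8
   vertex 0.0 3.4 2.2
   vertex 0.9 3.6 3.4
  endloop
 endfacet
 facet normal 0.504 0.841 0.196
  outer loop
   vertex 1.3 3.5 2.8
   vertex 0.9 3.6 3.4
   vertex 3.4 2.8 0.4
  endloop
 endfacet
 facet normal 0.077 -0.772 0.631
  outer loop
   vertex 2.5 2.2 2.9
   vertex 0.6 0.7 1.3
   vertex 3.5 0.5 0.7
  endloop
 endfacet
 facet normal -0.235 -0.554 0.799
  outer loop
   vertex 2.5 2.2 2.9
   vertex 0.9 3.6 3.4
   vertex 0.6 0.7 1.3
  endloop
 endfacet
 facet normal 0.931 0.087 0.356
  outer loop
   vertex 2.5 2.2 2.9
   vertex 3.5 0.5 0.7
   vertex 3.4 2.8 0.4
  endloop
 endfacet
 facet normal 0.672 0.628 0.393
  outer loop
   vertex 2.5 2.2 2.9
   vertex 3.4 2.8 0.4
   vertex 0.9 3.6 3.4
  endloop
 endfacet
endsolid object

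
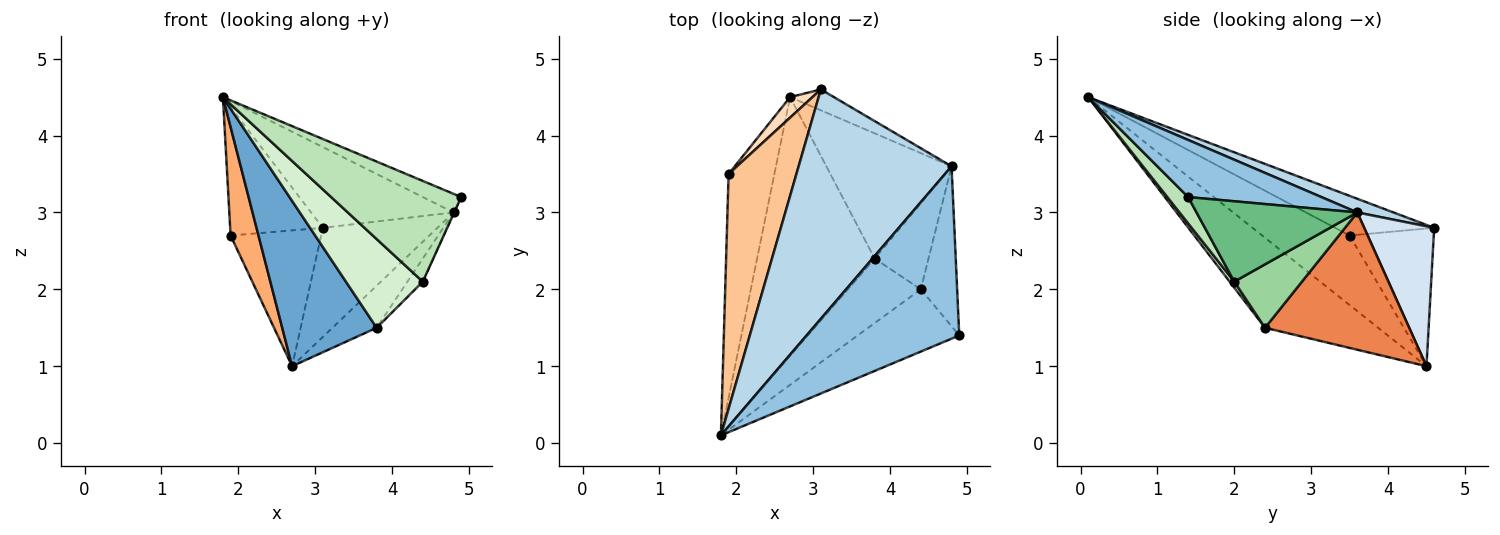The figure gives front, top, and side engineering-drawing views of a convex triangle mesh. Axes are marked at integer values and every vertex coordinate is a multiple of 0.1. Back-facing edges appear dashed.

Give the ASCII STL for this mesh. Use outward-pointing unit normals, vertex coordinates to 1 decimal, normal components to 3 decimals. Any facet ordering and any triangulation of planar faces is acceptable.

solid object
 facet normal -0.542 -0.452 -0.708
  outer loop
   vertex 3.8 2.4 1.5
   vertex 1.8 0.1 4.5
   vertex 2.7 4.5 1.0
  endloop
 endfacet
 facet normal 0.349 0.101 0.932
  outer loop
   vertex 4.8 3.6 3.0
   vertex 1.8 0.1 4.5
   vertex 4.9 1.4 3.2
  endloop
 endfacet
 facet normal 0.084 0.331 0.940
  outer loop
   vertex 4.8 3.6 3.0
   vertex 3.1 4.6 2.8
   vertex 1.8 0.1 4.5
  endloop
 endfacet
 facet normal 0.514 0.842 -0.161
  outer loop
   vertex 4.8 3.6 3.0
   vertex 2.7 4.5 1.0
   vertex 3.1 4.6 2.8
  endloop
 endfacet
 facet normal 0.721 0.221 -0.657
  outer loop
   vertex 4.8 3.6 3.0
   vertex 3.8 2.4 1.5
   vertex 2.7 4.5 1.0
  endloop
 endfacet
 facet normal -0.807 -0.258 -0.531
  outer loop
   vertex 1.9 3.5 2.7
   vertex 2.7 4.5 1.0
   vertex 1.8 0.1 4.5
  endloop
 endfacet
 facet normal -0.456 0.427 0.781
  outer loop
   vertex 1.9 3.5 2.7
   vertex 1.8 0.1 4.5
   vertex 3.1 4.6 2.8
  endloop
 endfacet
 facet normal -0.677 0.728 0.110
  outer loop
   vertex 1.9 3.5 2.7
   vertex 3.1 4.6 2.8
   vertex 2.7 4.5 1.0
  endloop
 endfacet
 facet normal 0.911 0.004 -0.412
  outer loop
   vertex 4.4 2.0 2.1
   vertex 4.8 3.6 3.0
   vertex 4.9 1.4 3.2
  endloop
 endfacet
 facet normal 0.751 0.171 -0.637
  outer loop
   vertex 4.4 2.0 2.1
   vertex 3.8 2.4 1.5
   vertex 4.8 3.6 3.0
  endloop
 endfacet
 facet normal 0.135 -0.843 -0.521
  outer loop
   vertex 4.4 2.0 2.1
   vertex 4.9 1.4 3.2
   vertex 1.8 0.1 4.5
  endloop
 endfacet
 facet normal 0.048 -0.808 -0.587
  outer loop
   vertex 4.4 2.0 2.1
   vertex 1.8 0.1 4.5
   vertex 3.8 2.4 1.5
  endloop
 endfacet
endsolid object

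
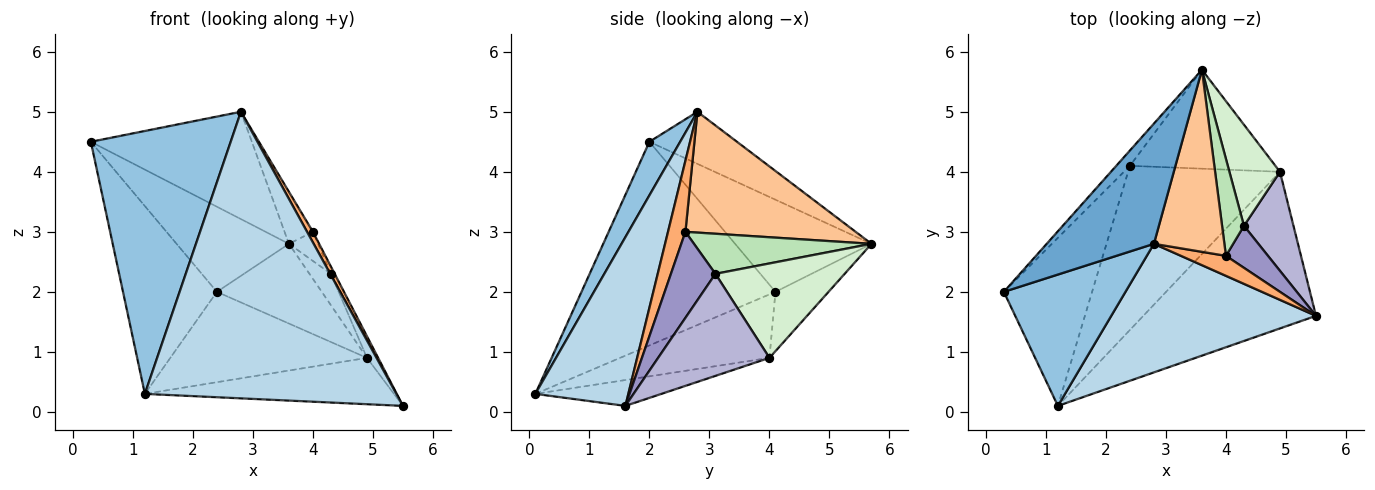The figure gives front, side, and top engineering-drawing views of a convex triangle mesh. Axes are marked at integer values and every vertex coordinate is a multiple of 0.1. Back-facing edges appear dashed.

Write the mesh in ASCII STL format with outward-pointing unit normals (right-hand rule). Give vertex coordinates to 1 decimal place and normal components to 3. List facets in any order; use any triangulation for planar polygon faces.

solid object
 facet normal -0.341 0.626 0.701
  outer loop
   vertex 2.8 2.8 5.0
   vertex 3.6 5.7 2.8
   vertex 0.3 2.0 4.5
  endloop
 endfacet
 facet normal 0.193 -0.878 0.438
  outer loop
   vertex 2.8 2.8 5.0
   vertex 0.3 2.0 4.5
   vertex 1.2 0.1 0.3
  endloop
 endfacet
 facet normal 0.320 -0.865 0.388
  outer loop
   vertex 2.8 2.8 5.0
   vertex 1.2 0.1 0.3
   vertex 5.5 1.6 0.1
  endloop
 endfacet
 facet normal -0.767 0.632 -0.113
  outer loop
   vertex 2.4 4.1 2.0
   vertex 0.3 2.0 4.5
   vertex 3.6 5.7 2.8
  endloop
 endfacet
 facet normal -0.839 0.406 -0.363
  outer loop
   vertex 2.4 4.1 2.0
   vertex 1.2 0.1 0.3
   vertex 0.3 2.0 4.5
  endloop
 endfacet
 facet normal 0.812 -0.275 0.515
  outer loop
   vertex 4.0 2.6 3.0
   vertex 2.8 2.8 5.0
   vertex 5.5 1.6 0.1
  endloop
 endfacet
 facet normal 0.855 0.142 0.499
  outer loop
   vertex 4.0 2.6 3.0
   vertex 3.6 5.7 2.8
   vertex 2.8 2.8 5.0
  endloop
 endfacet
 facet normal -0.142 0.281 -0.949
  outer loop
   vertex 4.9 4.0 0.9
   vertex 5.5 1.6 0.1
   vertex 1.2 0.1 0.3
  endloop
 endfacet
 facet normal -0.344 0.453 -0.823
  outer loop
   vertex 4.9 4.0 0.9
   vertex 1.2 0.1 0.3
   vertex 2.4 4.1 2.0
  endloop
 endfacet
 facet normal -0.303 0.598 -0.742
  outer loop
   vertex 4.9 4.0 0.9
   vertex 2.4 4.1 2.0
   vertex 3.6 5.7 2.8
  endloop
 endfacet
 facet normal 0.869 0.143 0.474
  outer loop
   vertex 4.3 3.1 2.3
   vertex 3.6 5.7 2.8
   vertex 4.0 2.6 3.0
  endloop
 endfacet
 facet normal 0.872 0.145 0.467
  outer loop
   vertex 4.3 3.1 2.3
   vertex 4.9 4.0 0.9
   vertex 3.6 5.7 2.8
  endloop
 endfacet
 facet normal 0.896 0.075 0.438
  outer loop
   vertex 4.3 3.1 2.3
   vertex 4.0 2.6 3.0
   vertex 5.5 1.6 0.1
  endloop
 endfacet
 facet normal 0.897 0.079 0.435
  outer loop
   vertex 4.3 3.1 2.3
   vertex 5.5 1.6 0.1
   vertex 4.9 4.0 0.9
  endloop
 endfacet
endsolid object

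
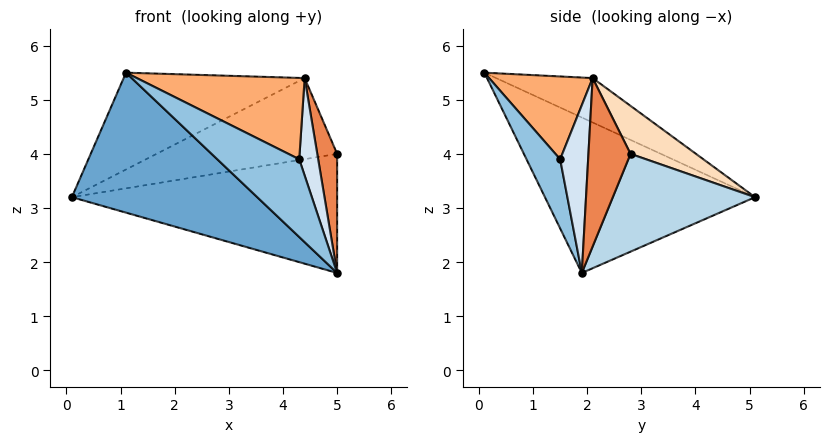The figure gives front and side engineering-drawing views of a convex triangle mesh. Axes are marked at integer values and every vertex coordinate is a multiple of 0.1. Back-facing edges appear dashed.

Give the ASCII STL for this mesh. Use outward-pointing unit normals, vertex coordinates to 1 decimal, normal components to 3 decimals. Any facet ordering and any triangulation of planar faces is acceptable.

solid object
 facet normal -0.501 -0.442 -0.744
  outer loop
   vertex 1.1 0.1 5.5
   vertex 0.1 5.1 3.2
   vertex 5.0 1.9 1.8
  endloop
 endfacet
 facet normal 0.379 -0.924 -0.049
  outer loop
   vertex 4.3 1.5 3.9
   vertex 1.1 0.1 5.5
   vertex 5.0 1.9 1.8
  endloop
 endfacet
 facet normal 0.445 0.829 -0.339
  outer loop
   vertex 5.0 2.8 4.0
   vertex 5.0 1.9 1.8
   vertex 0.1 5.1 3.2
  endloop
 endfacet
 facet normal 0.816 -0.553 0.167
  outer loop
   vertex 4.4 2.1 5.4
   vertex 4.3 1.5 3.9
   vertex 5.0 1.9 1.8
  endloop
 endfacet
 facet normal 0.891 -0.420 0.172
  outer loop
   vertex 4.4 2.1 5.4
   vertex 5.0 1.9 1.8
   vertex 5.0 2.8 4.0
  endloop
 endfacet
 facet normal 0.502 -0.814 0.292
  outer loop
   vertex 4.4 2.1 5.4
   vertex 1.1 0.1 5.5
   vertex 4.3 1.5 3.9
  endloop
 endfacet
 facet normal -0.200 0.376 0.905
  outer loop
   vertex 4.4 2.1 5.4
   vertex 0.1 5.1 3.2
   vertex 1.1 0.1 5.5
  endloop
 endfacet
 facet normal 0.290 0.800 0.525
  outer loop
   vertex 4.4 2.1 5.4
   vertex 5.0 2.8 4.0
   vertex 0.1 5.1 3.2
  endloop
 endfacet
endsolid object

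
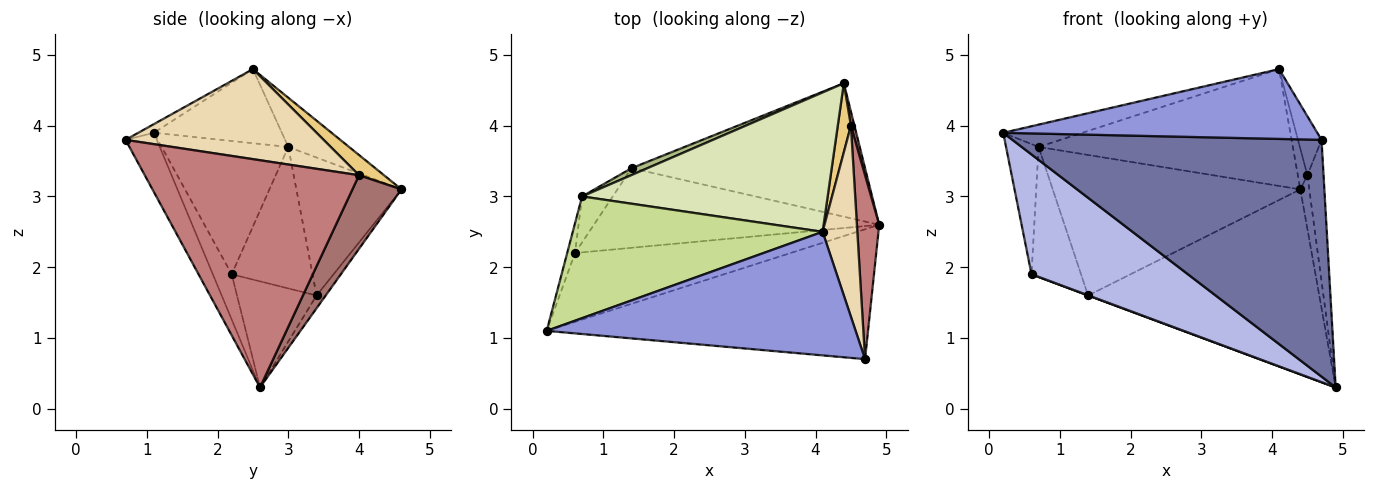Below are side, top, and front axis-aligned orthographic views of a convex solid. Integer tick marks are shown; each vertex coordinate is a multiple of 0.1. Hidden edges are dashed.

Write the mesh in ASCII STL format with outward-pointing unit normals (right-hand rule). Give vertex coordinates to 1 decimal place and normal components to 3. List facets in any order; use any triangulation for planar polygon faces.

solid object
 facet normal -0.088 -0.873 -0.479
  outer loop
   vertex 4.7 0.7 3.8
   vertex 0.2 1.1 3.9
   vertex 4.9 2.6 0.3
  endloop
 endfacet
 facet normal -0.032 0.811 -0.585
  outer loop
   vertex 1.4 3.4 1.6
   vertex 4.4 4.6 3.1
   vertex 4.9 2.6 0.3
  endloop
 endfacet
 facet normal -0.024 -0.492 0.870
  outer loop
   vertex 4.1 2.5 4.8
   vertex 0.2 1.1 3.9
   vertex 4.7 0.7 3.8
  endloop
 endfacet
 facet normal -0.104 -0.863 -0.495
  outer loop
   vertex 0.6 2.2 1.9
   vertex 4.9 2.6 0.3
   vertex 0.2 1.1 3.9
  endloop
 endfacet
 facet normal -0.349 -0.002 -0.937
  outer loop
   vertex 0.6 2.2 1.9
   vertex 1.4 3.4 1.6
   vertex 4.9 2.6 0.3
  endloop
 endfacet
 facet normal -0.390 0.920 0.045
  outer loop
   vertex 0.7 3.0 3.7
   vertex 4.4 4.6 3.1
   vertex 1.4 3.4 1.6
  endloop
 endfacet
 facet normal -0.280 0.173 0.944
  outer loop
   vertex 0.7 3.0 3.7
   vertex 0.2 1.1 3.9
   vertex 4.1 2.5 4.8
  endloop
 endfacet
 facet normal -0.152 0.635 0.758
  outer loop
   vertex 0.7 3.0 3.7
   vertex 4.1 2.5 4.8
   vertex 4.4 4.6 3.1
  endloop
 endfacet
 facet normal -0.967 0.248 -0.057
  outer loop
   vertex 0.7 3.0 3.7
   vertex 0.6 2.2 1.9
   vertex 0.2 1.1 3.9
  endloop
 endfacet
 facet normal -0.839 0.514 -0.182
  outer loop
   vertex 0.7 3.0 3.7
   vertex 1.4 3.4 1.6
   vertex 0.6 2.2 1.9
  endloop
 endfacet
 facet normal 0.798 0.306 0.519
  outer loop
   vertex 4.5 4.0 3.3
   vertex 4.4 4.6 3.1
   vertex 4.1 2.5 4.8
  endloop
 endfacet
 facet normal 0.927 0.110 0.358
  outer loop
   vertex 4.5 4.0 3.3
   vertex 4.1 2.5 4.8
   vertex 4.7 0.7 3.8
  endloop
 endfacet
 facet normal 0.983 0.180 0.047
  outer loop
   vertex 4.5 4.0 3.3
   vertex 4.9 2.6 0.3
   vertex 4.4 4.6 3.1
  endloop
 endfacet
 facet normal 0.992 0.075 0.097
  outer loop
   vertex 4.5 4.0 3.3
   vertex 4.7 0.7 3.8
   vertex 4.9 2.6 0.3
  endloop
 endfacet
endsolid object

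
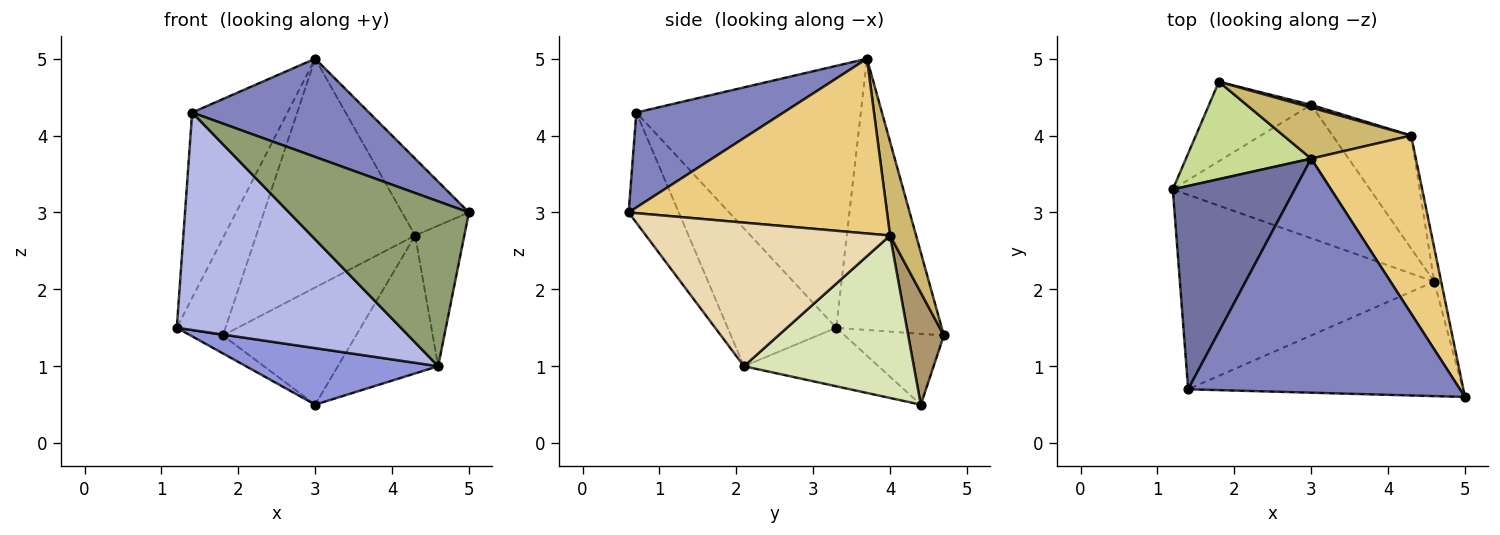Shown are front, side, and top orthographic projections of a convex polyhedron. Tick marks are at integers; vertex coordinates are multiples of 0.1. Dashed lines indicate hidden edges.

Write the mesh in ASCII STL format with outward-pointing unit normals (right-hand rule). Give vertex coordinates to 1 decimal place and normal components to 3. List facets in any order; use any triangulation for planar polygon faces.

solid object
 facet normal -0.846 0.359 0.394
  outer loop
   vertex 1.4 0.7 4.3
   vertex 3.0 3.7 5.0
   vertex 1.2 3.3 1.5
  endloop
 endfacet
 facet normal 0.307 -0.368 0.878
  outer loop
   vertex 1.4 0.7 4.3
   vertex 5.0 0.6 3.0
   vertex 3.0 3.7 5.0
  endloop
 endfacet
 facet normal -0.263 -0.376 -0.888
  outer loop
   vertex 4.6 2.1 1.0
   vertex 1.2 3.3 1.5
   vertex 3.0 4.4 0.5
  endloop
 endfacet
 facet normal -0.340 -0.701 -0.627
  outer loop
   vertex 4.6 2.1 1.0
   vertex 1.4 0.7 4.3
   vertex 1.2 3.3 1.5
  endloop
 endfacet
 facet normal -0.223 -0.801 -0.556
  outer loop
   vertex 4.6 2.1 1.0
   vertex 5.0 0.6 3.0
   vertex 1.4 0.7 4.3
  endloop
 endfacet
 facet normal -0.560 0.182 -0.808
  outer loop
   vertex 1.8 4.7 1.4
   vertex 3.0 4.4 0.5
   vertex 1.2 3.3 1.5
  endloop
 endfacet
 facet normal -0.837 0.386 0.386
  outer loop
   vertex 1.8 4.7 1.4
   vertex 1.2 3.3 1.5
   vertex 3.0 3.7 5.0
  endloop
 endfacet
 facet normal 0.795 0.469 -0.384
  outer loop
   vertex 4.3 4.0 2.7
   vertex 4.6 2.1 1.0
   vertex 3.0 4.4 0.5
  endloop
 endfacet
 facet normal 0.259 0.966 0.023
  outer loop
   vertex 4.3 4.0 2.7
   vertex 3.0 4.4 0.5
   vertex 1.8 4.7 1.4
  endloop
 endfacet
 facet normal 0.158 0.964 0.215
  outer loop
   vertex 4.3 4.0 2.7
   vertex 1.8 4.7 1.4
   vertex 3.0 3.7 5.0
  endloop
 endfacet
 facet normal 0.838 0.217 0.502
  outer loop
   vertex 4.3 4.0 2.7
   vertex 3.0 3.7 5.0
   vertex 5.0 0.6 3.0
  endloop
 endfacet
 facet normal 0.979 0.197 -0.048
  outer loop
   vertex 4.3 4.0 2.7
   vertex 5.0 0.6 3.0
   vertex 4.6 2.1 1.0
  endloop
 endfacet
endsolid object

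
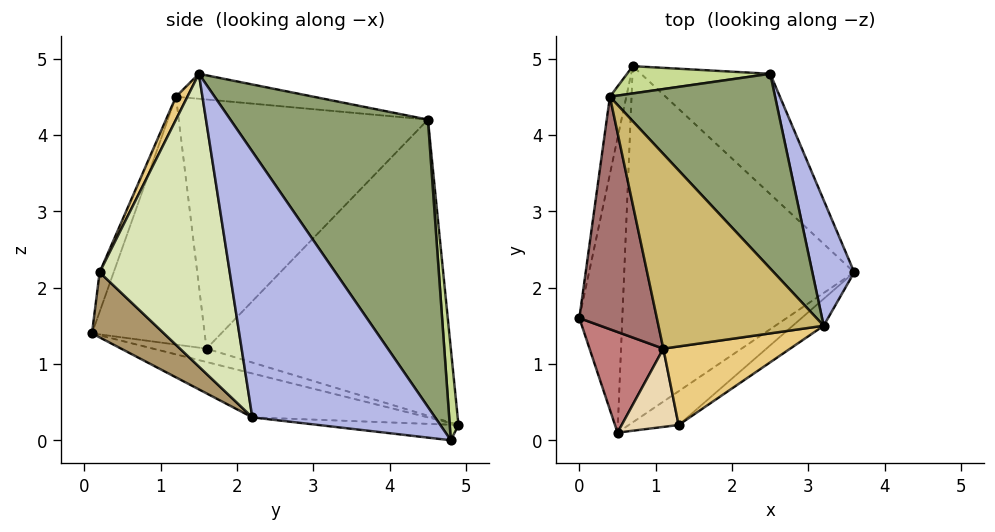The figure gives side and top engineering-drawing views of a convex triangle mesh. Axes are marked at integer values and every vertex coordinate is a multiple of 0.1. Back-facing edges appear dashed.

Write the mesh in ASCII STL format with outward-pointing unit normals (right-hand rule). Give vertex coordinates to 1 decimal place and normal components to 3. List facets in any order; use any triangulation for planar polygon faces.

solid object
 facet normal -0.980 0.191 -0.054
  outer loop
   vertex 0.4 4.5 4.2
   vertex 0.7 4.9 0.2
   vertex 0.0 1.6 1.2
  endloop
 endfacet
 facet normal -0.290 -0.221 -0.931
  outer loop
   vertex 0.5 0.1 1.4
   vertex 0.0 1.6 1.2
   vertex 0.7 4.9 0.2
  endloop
 endfacet
 facet normal -0.182 -0.231 -0.956
  outer loop
   vertex 0.5 0.1 1.4
   vertex 0.7 4.9 0.2
   vertex 3.6 2.2 0.3
  endloop
 endfacet
 facet normal 0.906 0.400 0.143
  outer loop
   vertex 2.5 4.8 0.0
   vertex 3.2 1.5 4.8
   vertex 3.6 2.2 0.3
  endloop
 endfacet
 facet normal 0.642 0.673 0.369
  outer loop
   vertex 2.5 4.8 0.0
   vertex 0.4 4.5 4.2
   vertex 3.2 1.5 4.8
  endloop
 endfacet
 facet normal -0.118 -0.163 -0.980
  outer loop
   vertex 2.5 4.8 0.0
   vertex 3.6 2.2 0.3
   vertex 0.7 4.9 0.2
  endloop
 endfacet
 facet normal 0.067 0.992 0.104
  outer loop
   vertex 2.5 4.8 0.0
   vertex 0.7 4.9 0.2
   vertex 0.4 4.5 4.2
  endloop
 endfacet
 facet normal 0.623 -0.779 -0.066
  outer loop
   vertex 1.3 0.2 2.2
   vertex 3.6 2.2 0.3
   vertex 3.2 1.5 4.8
  endloop
 endfacet
 facet normal 0.442 -0.830 -0.339
  outer loop
   vertex 1.3 0.2 2.2
   vertex 0.5 0.1 1.4
   vertex 3.6 2.2 0.3
  endloop
 endfacet
 facet normal -0.149 0.058 0.987
  outer loop
   vertex 1.1 1.2 4.5
   vertex 3.2 1.5 4.8
   vertex 0.4 4.5 4.2
  endloop
 endfacet
 facet normal 0.073 -0.912 0.403
  outer loop
   vertex 1.1 1.2 4.5
   vertex 1.3 0.2 2.2
   vertex 3.2 1.5 4.8
  endloop
 endfacet
 facet normal -0.255 -0.895 0.367
  outer loop
   vertex 1.1 1.2 4.5
   vertex 0.5 0.1 1.4
   vertex 1.3 0.2 2.2
  endloop
 endfacet
 facet normal -0.940 -0.173 0.293
  outer loop
   vertex 1.1 1.2 4.5
   vertex 0.4 4.5 4.2
   vertex 0.0 1.6 1.2
  endloop
 endfacet
 facet normal -0.923 -0.271 0.275
  outer loop
   vertex 1.1 1.2 4.5
   vertex 0.0 1.6 1.2
   vertex 0.5 0.1 1.4
  endloop
 endfacet
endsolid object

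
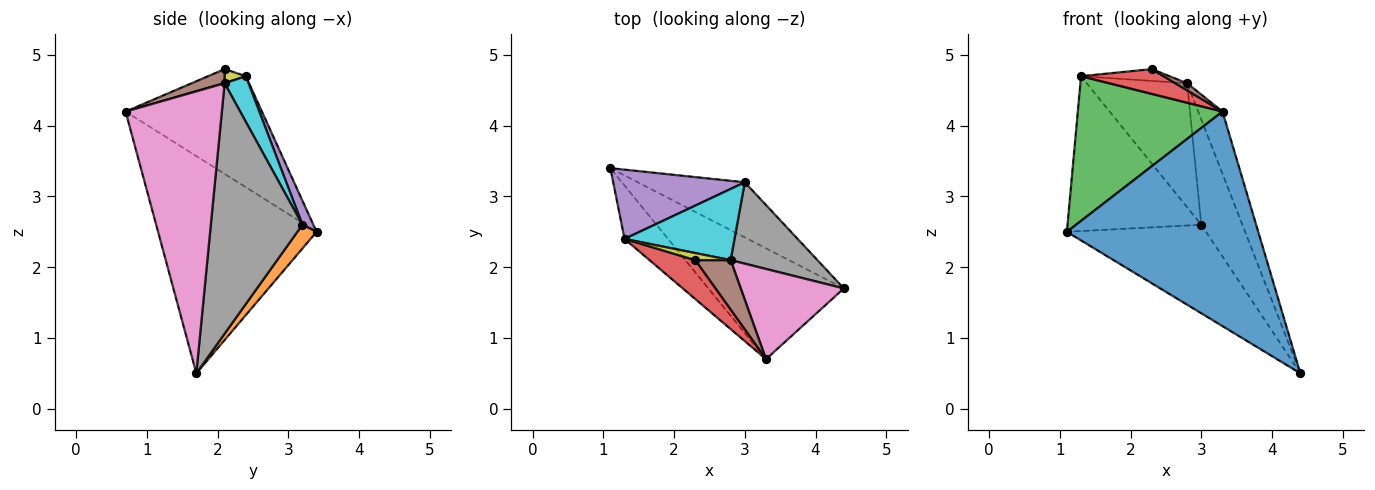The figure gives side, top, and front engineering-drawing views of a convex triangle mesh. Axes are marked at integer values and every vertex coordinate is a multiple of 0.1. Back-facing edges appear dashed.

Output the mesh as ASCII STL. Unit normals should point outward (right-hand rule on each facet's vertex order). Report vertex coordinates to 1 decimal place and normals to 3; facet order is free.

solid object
 facet normal -0.593 -0.716 -0.370
  outer loop
   vertex 3.3 0.7 4.2
   vertex 1.1 3.4 2.5
   vertex 4.4 1.7 0.5
  endloop
 endfacet
 facet normal 0.116 0.843 -0.525
  outer loop
   vertex 3.0 3.2 2.6
   vertex 4.4 1.7 0.5
   vertex 1.1 3.4 2.5
  endloop
 endfacet
 facet normal -0.662 -0.703 -0.259
  outer loop
   vertex 1.3 2.4 4.7
   vertex 1.1 3.4 2.5
   vertex 3.3 0.7 4.2
  endloop
 endfacet
 facet normal -0.238 -0.521 0.819
  outer loop
   vertex 1.3 2.4 4.7
   vertex 3.3 0.7 4.2
   vertex 2.3 2.1 4.8
  endloop
 endfacet
 facet normal 0.074 0.910 0.407
  outer loop
   vertex 1.3 2.4 4.7
   vertex 3.0 3.2 2.6
   vertex 1.1 3.4 2.5
  endloop
 endfacet
 facet normal 0.368 -0.131 0.920
  outer loop
   vertex 2.8 2.1 4.6
   vertex 2.3 2.1 4.8
   vertex 3.3 0.7 4.2
  endloop
 endfacet
 facet normal 0.914 0.231 0.334
  outer loop
   vertex 2.8 2.1 4.6
   vertex 3.3 0.7 4.2
   vertex 4.4 1.7 0.5
  endloop
 endfacet
 facet normal 0.870 0.390 0.301
  outer loop
   vertex 2.8 2.1 4.6
   vertex 4.4 1.7 0.5
   vertex 3.0 3.2 2.6
  endloop
 endfacet
 facet normal 0.202 0.840 0.504
  outer loop
   vertex 2.8 2.1 4.6
   vertex 1.3 2.4 4.7
   vertex 2.3 2.1 4.8
  endloop
 endfacet
 facet normal 0.202 0.849 0.487
  outer loop
   vertex 2.8 2.1 4.6
   vertex 3.0 3.2 2.6
   vertex 1.3 2.4 4.7
  endloop
 endfacet
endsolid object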